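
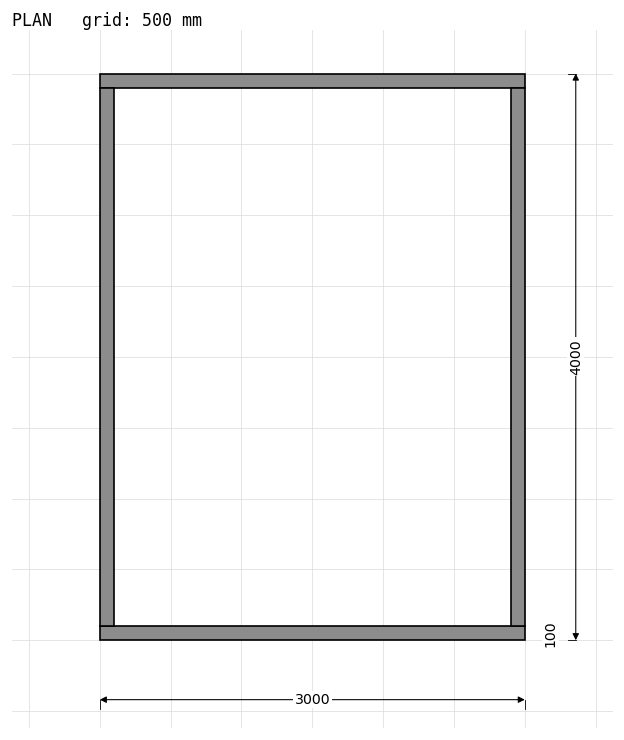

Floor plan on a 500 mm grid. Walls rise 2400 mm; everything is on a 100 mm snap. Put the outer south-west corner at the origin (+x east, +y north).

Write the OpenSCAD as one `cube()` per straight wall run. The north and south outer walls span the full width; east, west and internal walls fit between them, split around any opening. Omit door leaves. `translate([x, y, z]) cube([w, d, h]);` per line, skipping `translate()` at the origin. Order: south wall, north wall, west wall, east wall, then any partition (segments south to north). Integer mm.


cube([3000, 100, 2400]);
translate([0, 3900, 0]) cube([3000, 100, 2400]);
translate([0, 100, 0]) cube([100, 3800, 2400]);
translate([2900, 100, 0]) cube([100, 3800, 2400]);


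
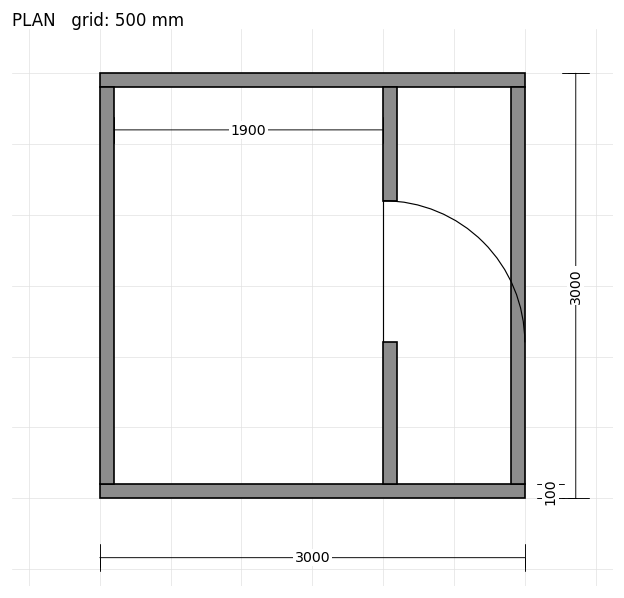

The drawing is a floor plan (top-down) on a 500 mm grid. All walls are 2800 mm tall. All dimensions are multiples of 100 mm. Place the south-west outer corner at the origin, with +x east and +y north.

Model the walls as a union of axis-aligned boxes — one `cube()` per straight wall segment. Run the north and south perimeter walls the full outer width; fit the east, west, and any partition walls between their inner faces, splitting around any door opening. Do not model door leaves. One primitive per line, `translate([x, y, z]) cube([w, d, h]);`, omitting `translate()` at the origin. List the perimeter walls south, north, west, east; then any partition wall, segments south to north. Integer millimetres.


cube([3000, 100, 2800]);
translate([0, 2900, 0]) cube([3000, 100, 2800]);
translate([0, 100, 0]) cube([100, 2800, 2800]);
translate([2900, 100, 0]) cube([100, 2800, 2800]);
translate([2000, 100, 0]) cube([100, 1000, 2800]);
translate([2000, 2100, 0]) cube([100, 800, 2800]);


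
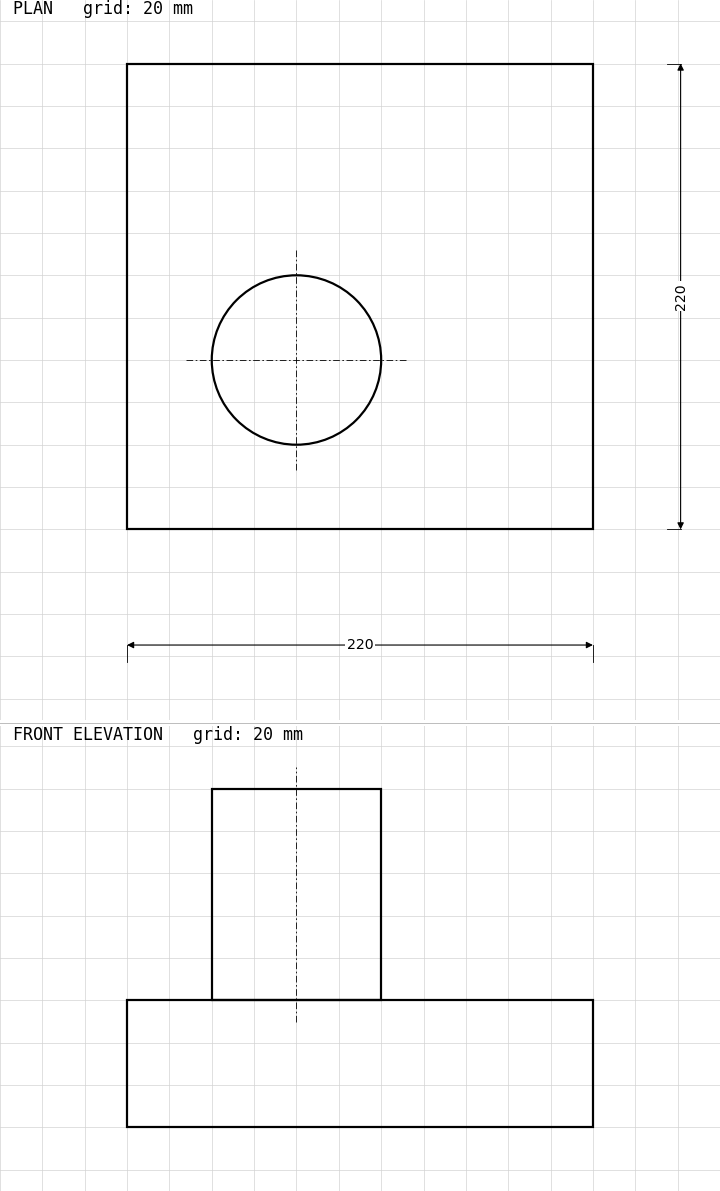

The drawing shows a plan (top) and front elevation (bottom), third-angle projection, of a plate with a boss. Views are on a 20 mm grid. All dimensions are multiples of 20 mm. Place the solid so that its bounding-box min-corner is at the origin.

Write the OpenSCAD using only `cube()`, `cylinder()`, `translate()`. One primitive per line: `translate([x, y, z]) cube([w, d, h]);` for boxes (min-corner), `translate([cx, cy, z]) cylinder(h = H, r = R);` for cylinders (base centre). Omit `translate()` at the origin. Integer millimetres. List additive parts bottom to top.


cube([220, 220, 60]);
translate([80, 80, 60]) cylinder(h = 100, r = 40);


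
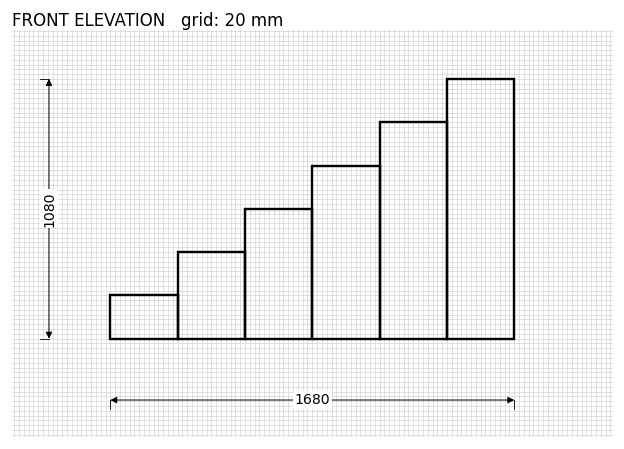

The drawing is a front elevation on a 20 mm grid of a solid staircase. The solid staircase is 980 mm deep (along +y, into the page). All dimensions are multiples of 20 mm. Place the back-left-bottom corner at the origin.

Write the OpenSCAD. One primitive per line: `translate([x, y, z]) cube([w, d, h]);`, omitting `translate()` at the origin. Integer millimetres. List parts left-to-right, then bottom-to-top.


cube([280, 980, 180]);
translate([280, 0, 0]) cube([280, 980, 360]);
translate([560, 0, 0]) cube([280, 980, 540]);
translate([840, 0, 0]) cube([280, 980, 720]);
translate([1120, 0, 0]) cube([280, 980, 900]);
translate([1400, 0, 0]) cube([280, 980, 1080]);


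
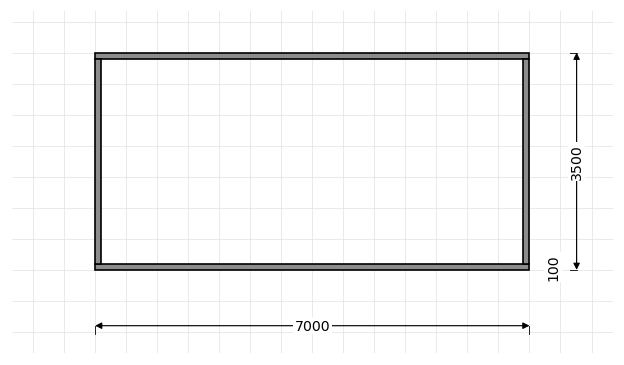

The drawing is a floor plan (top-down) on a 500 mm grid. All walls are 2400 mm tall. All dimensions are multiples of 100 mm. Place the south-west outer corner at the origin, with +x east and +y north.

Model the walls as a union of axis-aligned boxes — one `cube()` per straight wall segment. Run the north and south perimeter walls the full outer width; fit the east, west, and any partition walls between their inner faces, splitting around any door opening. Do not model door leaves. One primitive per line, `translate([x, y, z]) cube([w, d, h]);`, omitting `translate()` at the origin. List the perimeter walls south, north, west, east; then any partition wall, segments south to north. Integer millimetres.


cube([7000, 100, 2400]);
translate([0, 3400, 0]) cube([7000, 100, 2400]);
translate([0, 100, 0]) cube([100, 3300, 2400]);
translate([6900, 100, 0]) cube([100, 3300, 2400]);


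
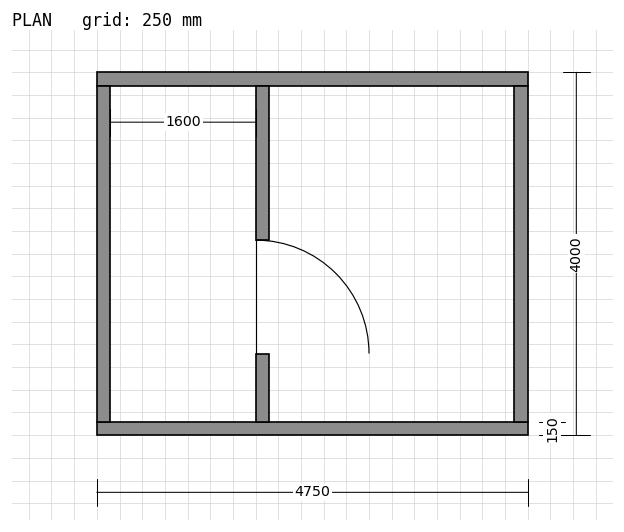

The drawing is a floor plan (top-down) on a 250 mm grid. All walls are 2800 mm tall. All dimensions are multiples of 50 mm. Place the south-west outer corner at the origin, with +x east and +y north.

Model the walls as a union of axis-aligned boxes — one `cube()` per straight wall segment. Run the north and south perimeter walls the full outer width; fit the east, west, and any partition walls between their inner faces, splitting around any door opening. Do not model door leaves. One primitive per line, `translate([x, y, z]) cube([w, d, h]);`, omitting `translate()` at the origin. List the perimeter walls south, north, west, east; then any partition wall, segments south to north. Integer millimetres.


cube([4750, 150, 2800]);
translate([0, 3850, 0]) cube([4750, 150, 2800]);
translate([0, 150, 0]) cube([150, 3700, 2800]);
translate([4600, 150, 0]) cube([150, 3700, 2800]);
translate([1750, 150, 0]) cube([150, 750, 2800]);
translate([1750, 2150, 0]) cube([150, 1700, 2800]);


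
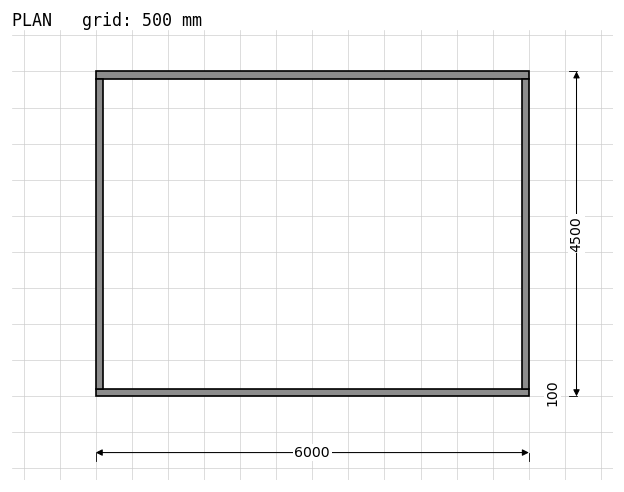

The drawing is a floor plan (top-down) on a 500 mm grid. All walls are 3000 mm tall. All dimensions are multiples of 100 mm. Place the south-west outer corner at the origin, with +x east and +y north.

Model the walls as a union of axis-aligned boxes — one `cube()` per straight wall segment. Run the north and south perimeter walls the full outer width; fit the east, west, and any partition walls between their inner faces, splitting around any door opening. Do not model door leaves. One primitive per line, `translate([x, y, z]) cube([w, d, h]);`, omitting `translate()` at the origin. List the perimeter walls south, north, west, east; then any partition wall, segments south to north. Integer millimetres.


cube([6000, 100, 3000]);
translate([0, 4400, 0]) cube([6000, 100, 3000]);
translate([0, 100, 0]) cube([100, 4300, 3000]);
translate([5900, 100, 0]) cube([100, 4300, 3000]);


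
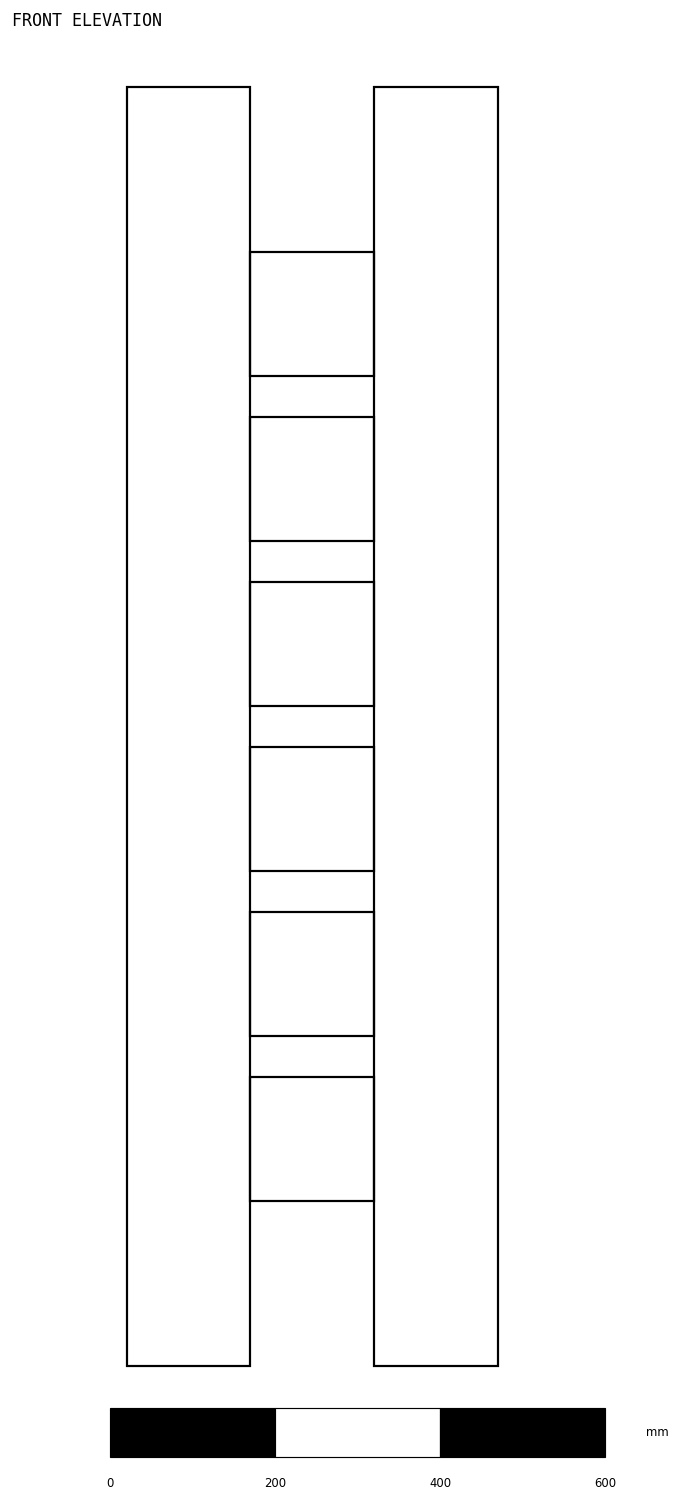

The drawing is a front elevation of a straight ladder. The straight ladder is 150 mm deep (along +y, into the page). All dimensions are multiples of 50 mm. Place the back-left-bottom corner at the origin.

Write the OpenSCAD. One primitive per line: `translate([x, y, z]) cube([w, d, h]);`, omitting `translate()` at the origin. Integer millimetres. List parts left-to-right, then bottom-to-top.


cube([150, 150, 1550]);
translate([150, 0, 200]) cube([150, 150, 150]);
translate([150, 0, 400]) cube([150, 150, 150]);
translate([150, 0, 600]) cube([150, 150, 150]);
translate([150, 0, 800]) cube([150, 150, 150]);
translate([150, 0, 1000]) cube([150, 150, 150]);
translate([150, 0, 1200]) cube([150, 150, 150]);
translate([300, 0, 0]) cube([150, 150, 1550]);


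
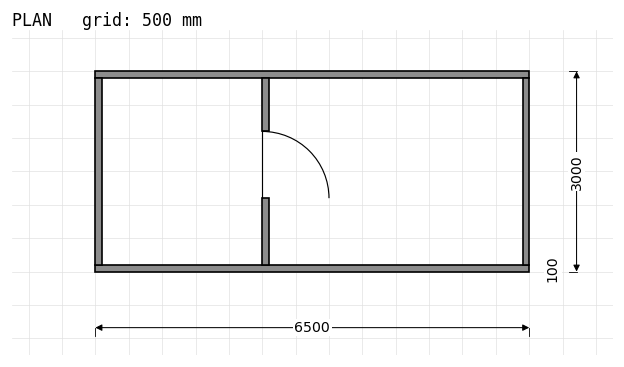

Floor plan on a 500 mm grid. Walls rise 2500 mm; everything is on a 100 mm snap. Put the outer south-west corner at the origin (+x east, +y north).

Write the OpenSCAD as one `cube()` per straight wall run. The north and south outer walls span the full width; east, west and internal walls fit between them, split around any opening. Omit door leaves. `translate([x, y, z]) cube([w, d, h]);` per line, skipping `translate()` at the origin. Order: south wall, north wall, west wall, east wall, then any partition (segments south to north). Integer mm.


cube([6500, 100, 2500]);
translate([0, 2900, 0]) cube([6500, 100, 2500]);
translate([0, 100, 0]) cube([100, 2800, 2500]);
translate([6400, 100, 0]) cube([100, 2800, 2500]);
translate([2500, 100, 0]) cube([100, 1000, 2500]);
translate([2500, 2100, 0]) cube([100, 800, 2500]);


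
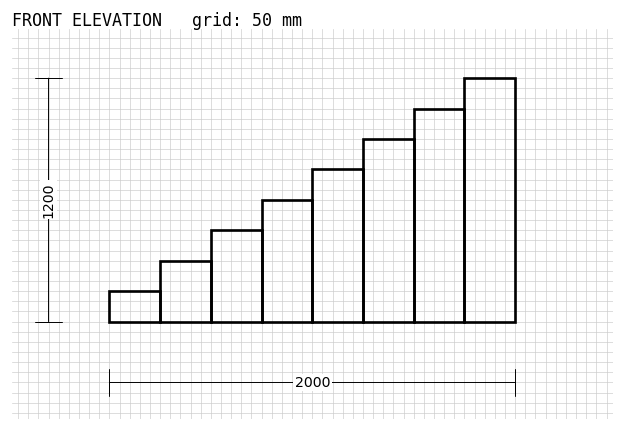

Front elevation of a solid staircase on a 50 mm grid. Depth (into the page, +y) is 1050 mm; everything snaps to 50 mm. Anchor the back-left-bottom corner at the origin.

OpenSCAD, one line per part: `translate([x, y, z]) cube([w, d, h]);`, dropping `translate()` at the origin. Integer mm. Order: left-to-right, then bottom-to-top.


cube([250, 1050, 150]);
translate([250, 0, 0]) cube([250, 1050, 300]);
translate([500, 0, 0]) cube([250, 1050, 450]);
translate([750, 0, 0]) cube([250, 1050, 600]);
translate([1000, 0, 0]) cube([250, 1050, 750]);
translate([1250, 0, 0]) cube([250, 1050, 900]);
translate([1500, 0, 0]) cube([250, 1050, 1050]);
translate([1750, 0, 0]) cube([250, 1050, 1200]);


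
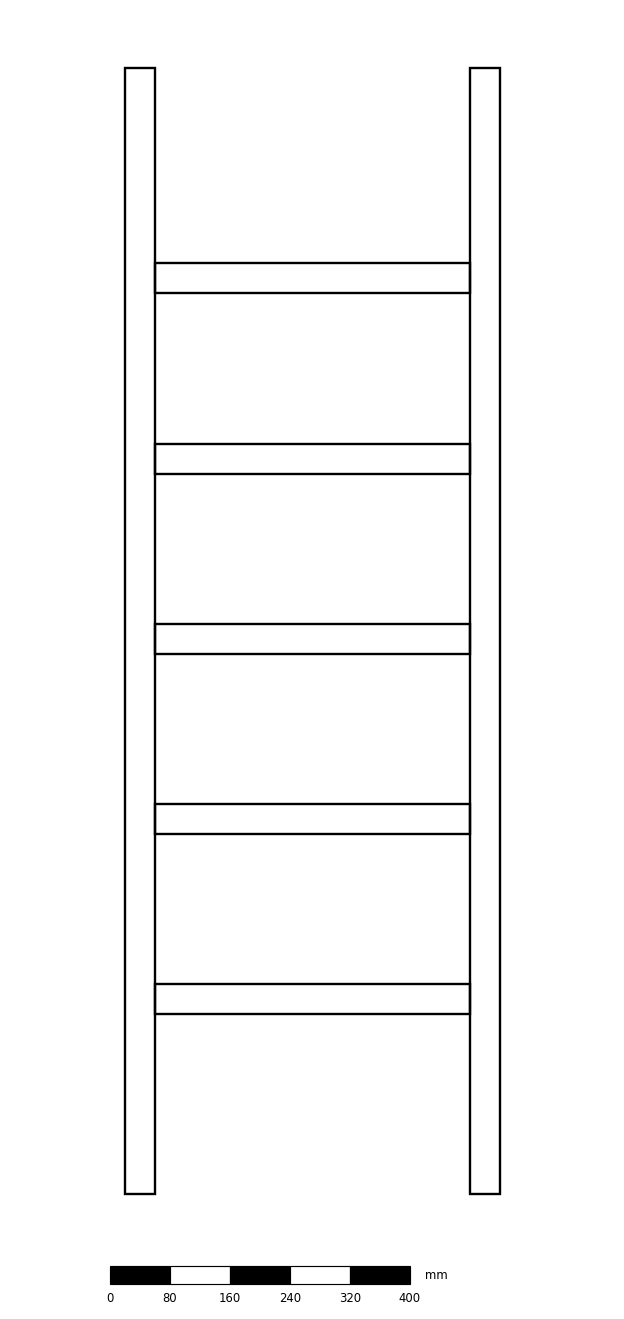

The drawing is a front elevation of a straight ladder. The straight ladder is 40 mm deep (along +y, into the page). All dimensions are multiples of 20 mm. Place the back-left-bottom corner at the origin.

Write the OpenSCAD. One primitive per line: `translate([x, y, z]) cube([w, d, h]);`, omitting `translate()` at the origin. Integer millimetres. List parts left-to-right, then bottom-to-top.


cube([40, 40, 1500]);
translate([40, 0, 240]) cube([420, 40, 40]);
translate([40, 0, 480]) cube([420, 40, 40]);
translate([40, 0, 720]) cube([420, 40, 40]);
translate([40, 0, 960]) cube([420, 40, 40]);
translate([40, 0, 1200]) cube([420, 40, 40]);
translate([460, 0, 0]) cube([40, 40, 1500]);


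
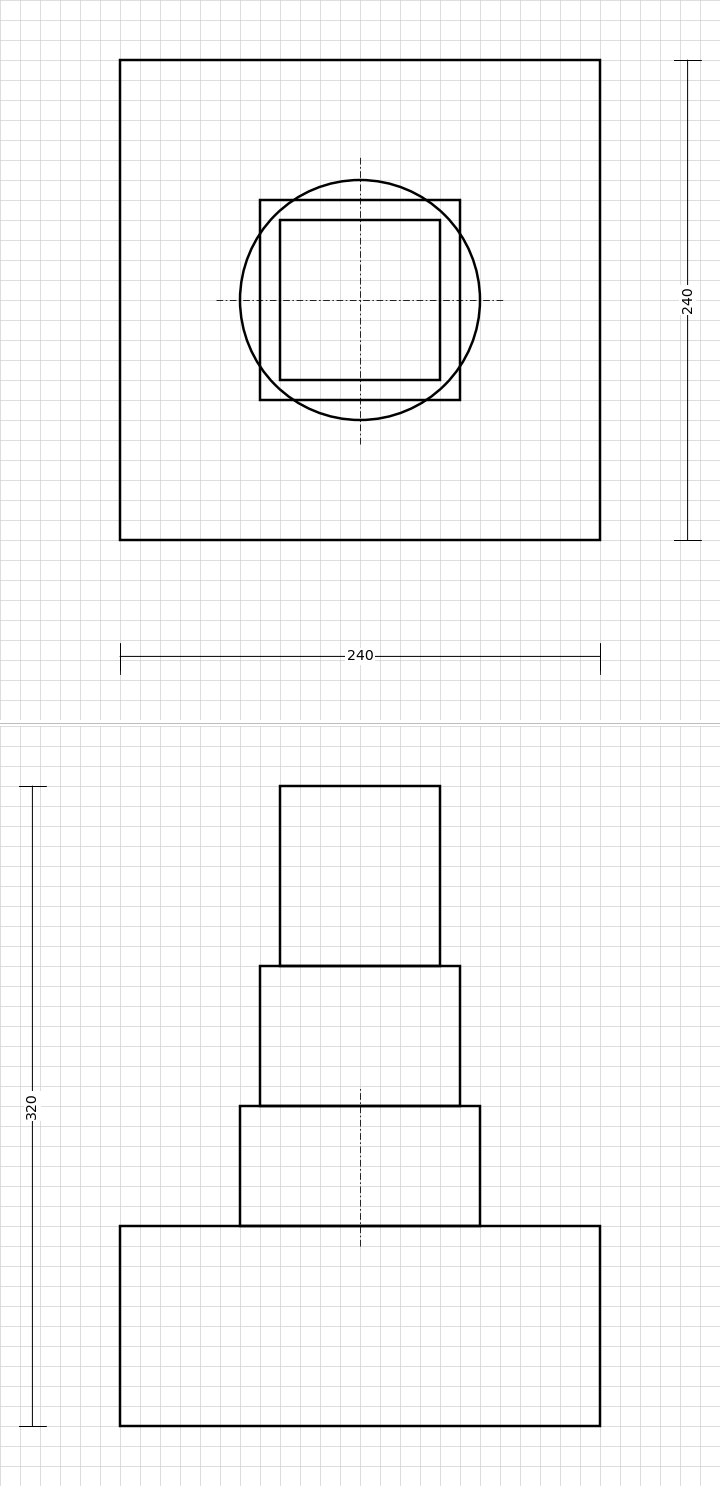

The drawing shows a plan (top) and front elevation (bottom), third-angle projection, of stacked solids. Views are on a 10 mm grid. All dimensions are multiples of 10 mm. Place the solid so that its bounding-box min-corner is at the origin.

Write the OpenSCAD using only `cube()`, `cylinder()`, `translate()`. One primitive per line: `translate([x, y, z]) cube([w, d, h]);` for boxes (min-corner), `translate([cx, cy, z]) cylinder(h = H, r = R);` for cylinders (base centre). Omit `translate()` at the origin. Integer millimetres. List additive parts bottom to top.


cube([240, 240, 100]);
translate([120, 120, 100]) cylinder(h = 60, r = 60);
translate([70, 70, 160]) cube([100, 100, 70]);
translate([80, 80, 230]) cube([80, 80, 90]);


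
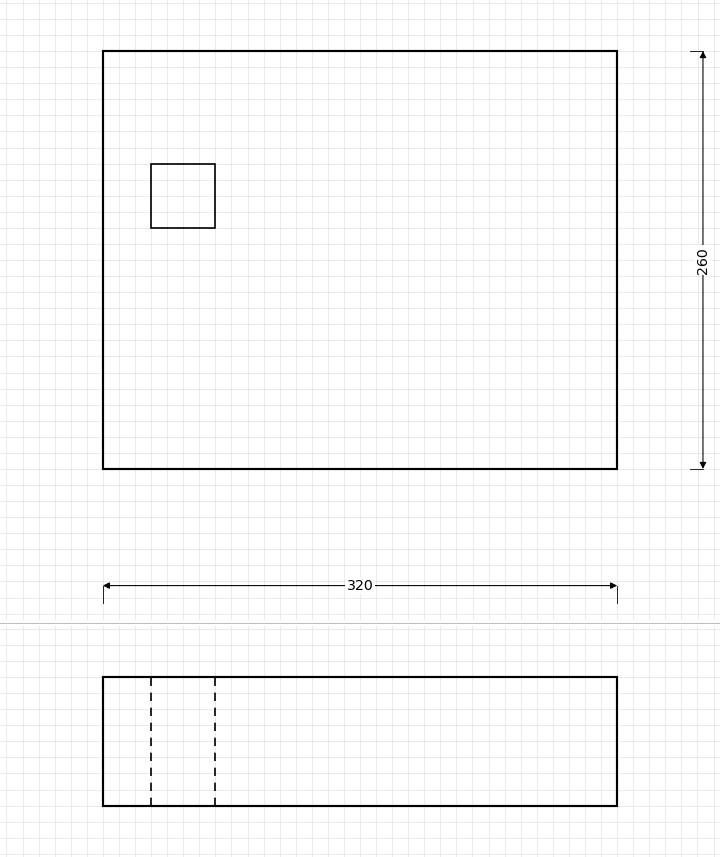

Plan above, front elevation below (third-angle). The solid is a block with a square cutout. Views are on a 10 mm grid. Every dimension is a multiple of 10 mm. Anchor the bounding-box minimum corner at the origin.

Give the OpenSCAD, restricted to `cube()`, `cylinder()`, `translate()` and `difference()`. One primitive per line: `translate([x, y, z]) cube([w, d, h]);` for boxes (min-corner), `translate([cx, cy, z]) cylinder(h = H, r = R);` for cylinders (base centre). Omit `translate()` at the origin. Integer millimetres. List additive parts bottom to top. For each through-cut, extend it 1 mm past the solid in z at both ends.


difference() {
  cube([320, 260, 80]);
  translate([30, 150, -1]) cube([40, 40, 82]);
}


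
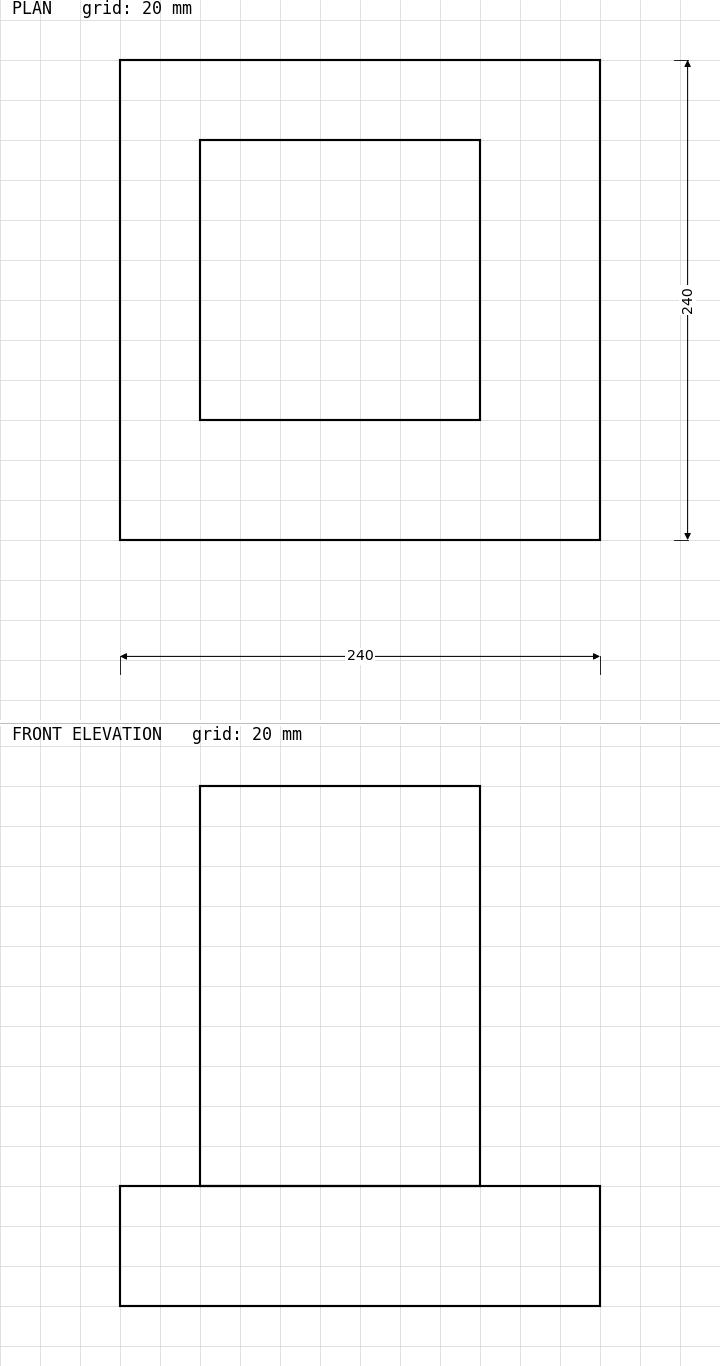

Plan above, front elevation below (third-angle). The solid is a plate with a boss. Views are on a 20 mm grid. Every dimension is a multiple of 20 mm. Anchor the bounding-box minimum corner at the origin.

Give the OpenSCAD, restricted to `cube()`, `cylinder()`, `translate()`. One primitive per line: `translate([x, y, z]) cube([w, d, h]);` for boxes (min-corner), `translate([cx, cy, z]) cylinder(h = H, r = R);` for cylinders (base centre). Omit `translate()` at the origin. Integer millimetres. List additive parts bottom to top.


cube([240, 240, 60]);
translate([40, 60, 60]) cube([140, 140, 200]);


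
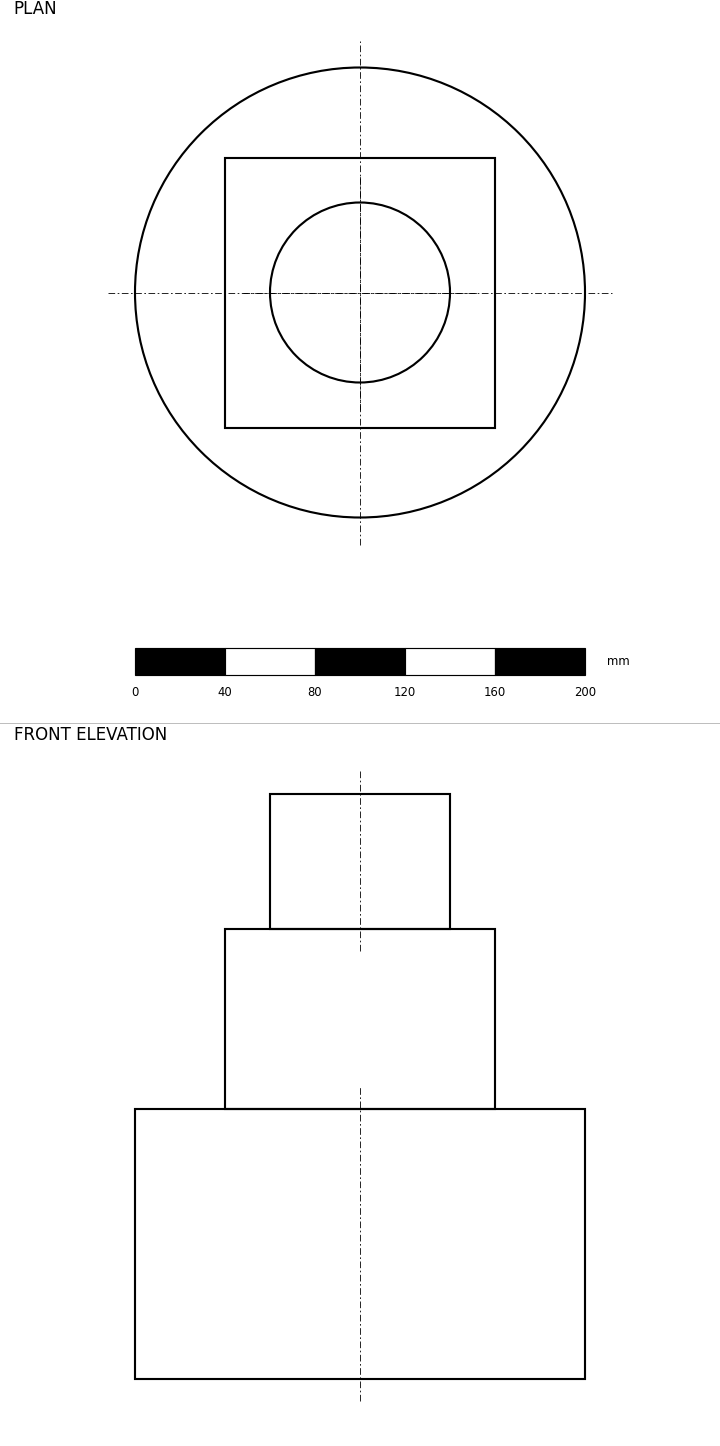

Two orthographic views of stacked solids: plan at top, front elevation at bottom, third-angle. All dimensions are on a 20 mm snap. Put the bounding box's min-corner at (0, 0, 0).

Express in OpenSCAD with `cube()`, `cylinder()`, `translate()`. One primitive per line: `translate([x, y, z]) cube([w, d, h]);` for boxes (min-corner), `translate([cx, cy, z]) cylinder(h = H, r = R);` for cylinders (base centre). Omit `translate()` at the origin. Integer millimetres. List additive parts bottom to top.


translate([100, 100, 0]) cylinder(h = 120, r = 100);
translate([40, 40, 120]) cube([120, 120, 80]);
translate([100, 100, 200]) cylinder(h = 60, r = 40);


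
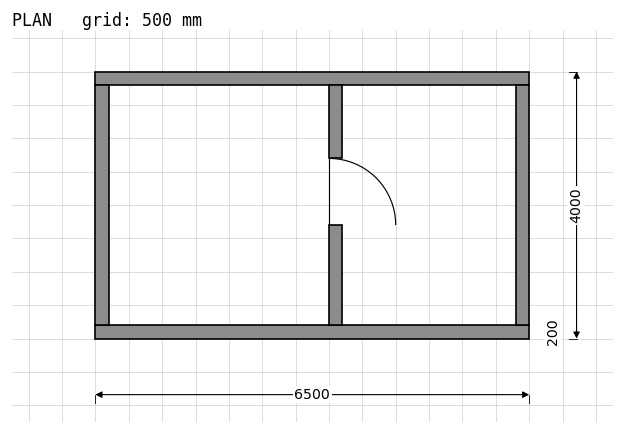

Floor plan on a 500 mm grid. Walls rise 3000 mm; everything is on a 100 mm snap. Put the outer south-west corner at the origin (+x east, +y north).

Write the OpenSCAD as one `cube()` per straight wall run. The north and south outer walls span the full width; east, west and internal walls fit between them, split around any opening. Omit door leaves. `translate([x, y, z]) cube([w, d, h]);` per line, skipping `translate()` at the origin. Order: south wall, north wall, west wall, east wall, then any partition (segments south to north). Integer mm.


cube([6500, 200, 3000]);
translate([0, 3800, 0]) cube([6500, 200, 3000]);
translate([0, 200, 0]) cube([200, 3600, 3000]);
translate([6300, 200, 0]) cube([200, 3600, 3000]);
translate([3500, 200, 0]) cube([200, 1500, 3000]);
translate([3500, 2700, 0]) cube([200, 1100, 3000]);


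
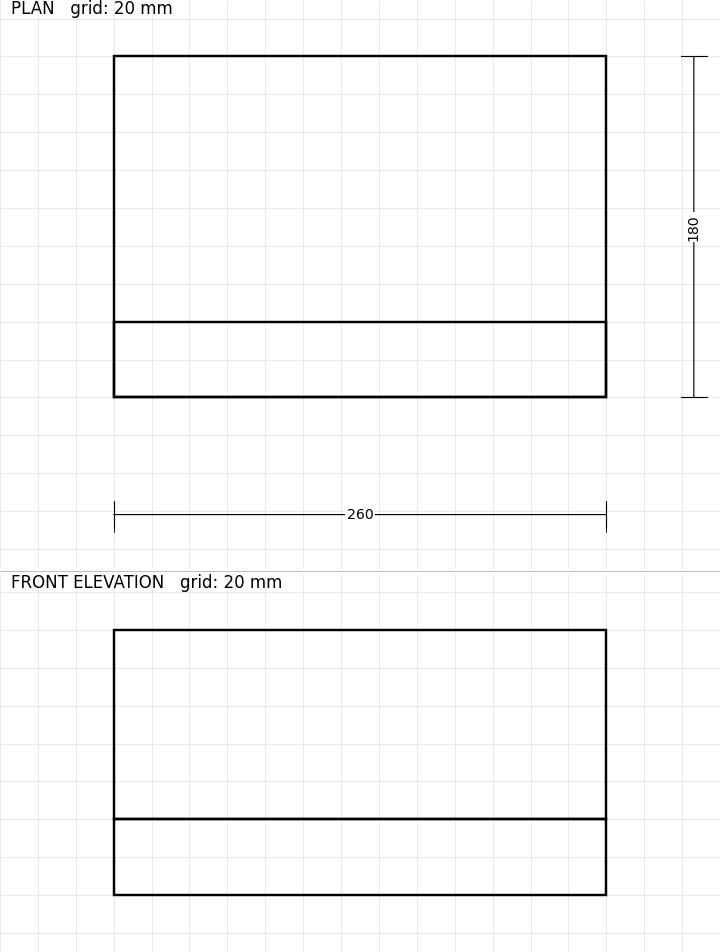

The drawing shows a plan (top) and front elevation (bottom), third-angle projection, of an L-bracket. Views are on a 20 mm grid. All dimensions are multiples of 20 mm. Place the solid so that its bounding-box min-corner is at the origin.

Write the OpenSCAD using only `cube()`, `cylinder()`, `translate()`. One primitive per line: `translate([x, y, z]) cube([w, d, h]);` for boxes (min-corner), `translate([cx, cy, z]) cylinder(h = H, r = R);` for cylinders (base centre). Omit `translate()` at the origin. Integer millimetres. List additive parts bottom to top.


cube([260, 180, 40]);
translate([0, 0, 40]) cube([260, 40, 100]);


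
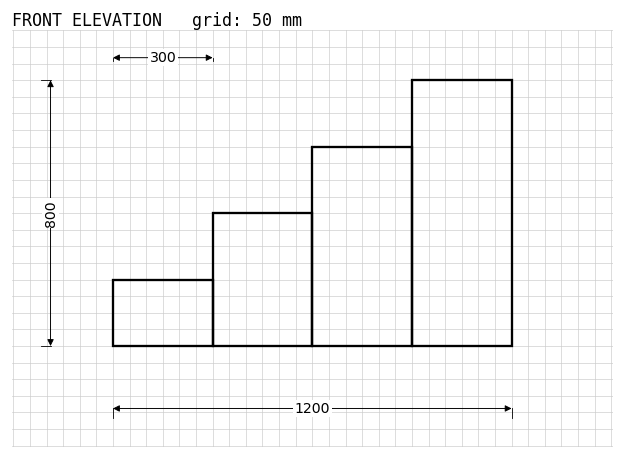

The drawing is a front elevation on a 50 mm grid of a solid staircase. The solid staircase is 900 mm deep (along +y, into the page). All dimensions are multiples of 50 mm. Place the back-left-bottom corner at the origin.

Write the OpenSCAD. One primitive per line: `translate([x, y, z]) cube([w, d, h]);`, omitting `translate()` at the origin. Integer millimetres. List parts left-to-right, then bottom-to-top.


cube([300, 900, 200]);
translate([300, 0, 0]) cube([300, 900, 400]);
translate([600, 0, 0]) cube([300, 900, 600]);
translate([900, 0, 0]) cube([300, 900, 800]);


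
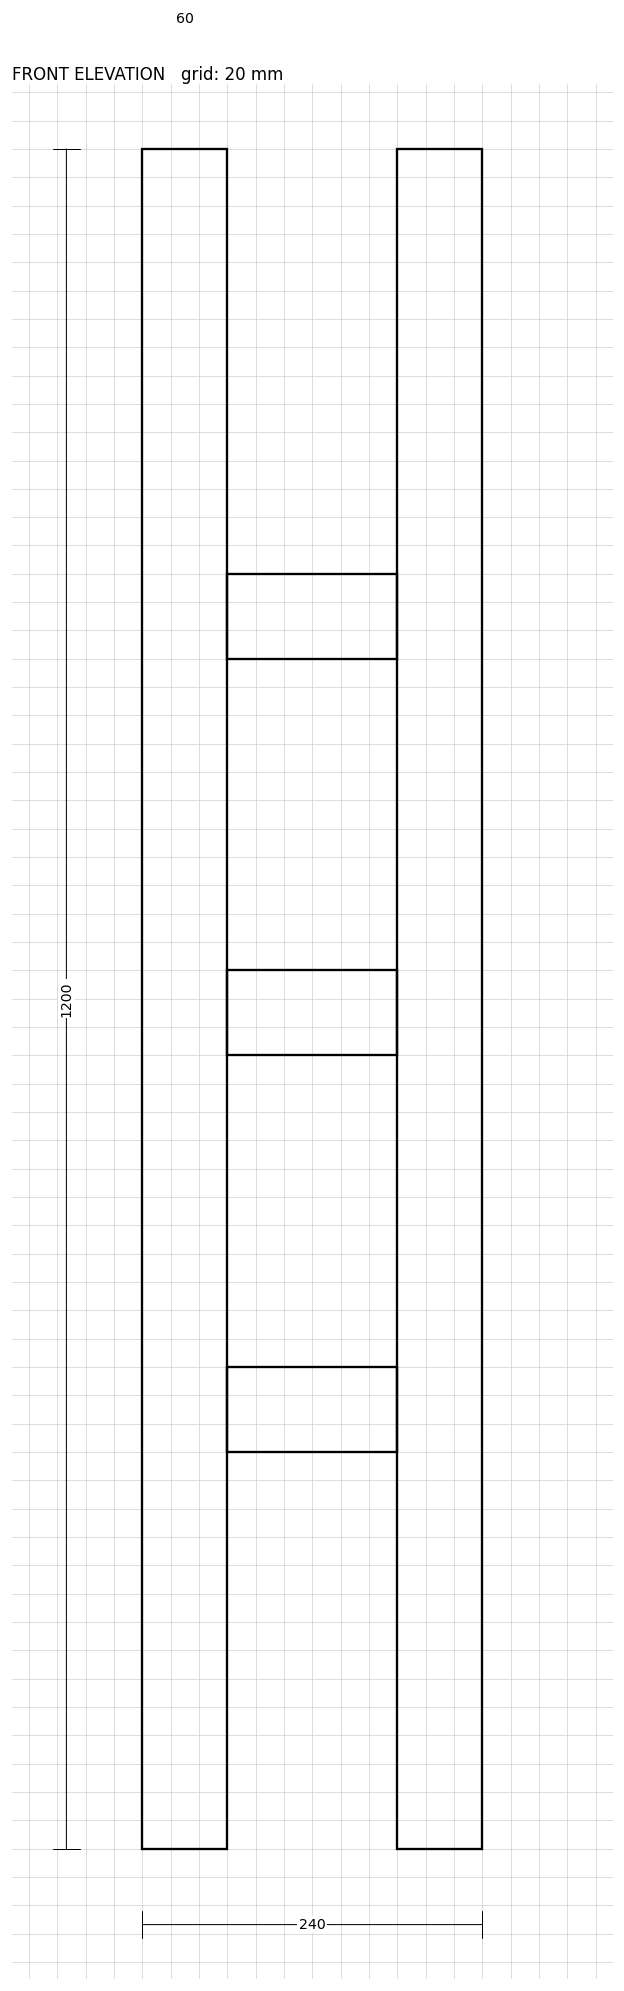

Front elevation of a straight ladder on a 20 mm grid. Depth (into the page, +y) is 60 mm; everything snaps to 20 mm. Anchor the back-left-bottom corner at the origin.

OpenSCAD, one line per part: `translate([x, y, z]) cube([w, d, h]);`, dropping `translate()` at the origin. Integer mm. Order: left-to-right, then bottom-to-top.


cube([60, 60, 1200]);
translate([60, 0, 280]) cube([120, 60, 60]);
translate([60, 0, 560]) cube([120, 60, 60]);
translate([60, 0, 840]) cube([120, 60, 60]);
translate([180, 0, 0]) cube([60, 60, 1200]);


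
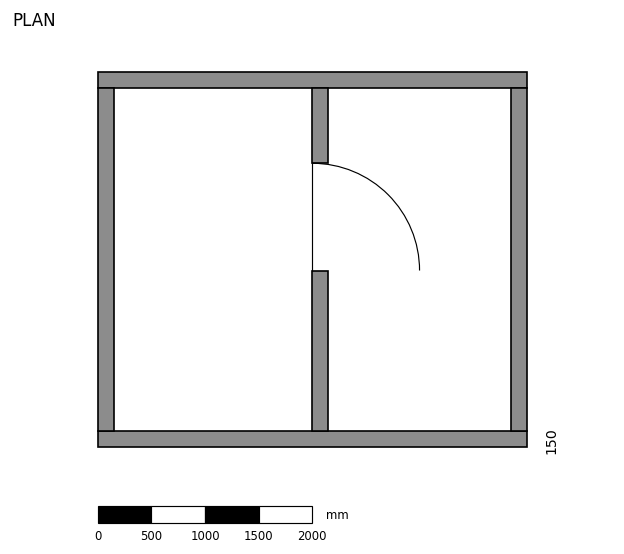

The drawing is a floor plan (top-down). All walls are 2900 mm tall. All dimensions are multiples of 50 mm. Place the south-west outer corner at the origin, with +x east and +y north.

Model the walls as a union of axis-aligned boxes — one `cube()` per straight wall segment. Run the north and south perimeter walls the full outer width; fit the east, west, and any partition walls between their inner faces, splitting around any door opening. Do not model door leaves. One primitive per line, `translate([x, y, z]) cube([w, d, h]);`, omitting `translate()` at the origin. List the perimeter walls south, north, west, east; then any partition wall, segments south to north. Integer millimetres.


cube([4000, 150, 2900]);
translate([0, 3350, 0]) cube([4000, 150, 2900]);
translate([0, 150, 0]) cube([150, 3200, 2900]);
translate([3850, 150, 0]) cube([150, 3200, 2900]);
translate([2000, 150, 0]) cube([150, 1500, 2900]);
translate([2000, 2650, 0]) cube([150, 700, 2900]);


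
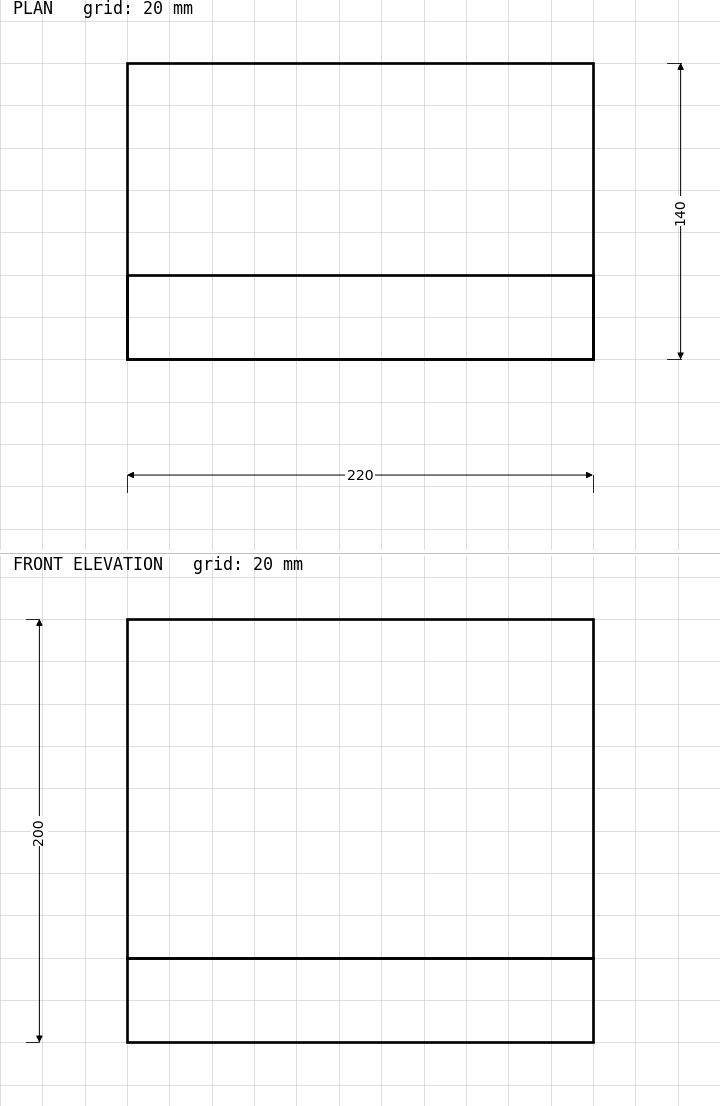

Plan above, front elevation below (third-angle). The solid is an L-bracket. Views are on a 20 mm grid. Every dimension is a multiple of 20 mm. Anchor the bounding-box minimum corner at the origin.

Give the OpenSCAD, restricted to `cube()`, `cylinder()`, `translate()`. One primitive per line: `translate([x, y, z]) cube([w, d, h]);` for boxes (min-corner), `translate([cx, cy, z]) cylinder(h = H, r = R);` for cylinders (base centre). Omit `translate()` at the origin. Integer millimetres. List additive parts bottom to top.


cube([220, 140, 40]);
translate([0, 0, 40]) cube([220, 40, 160]);


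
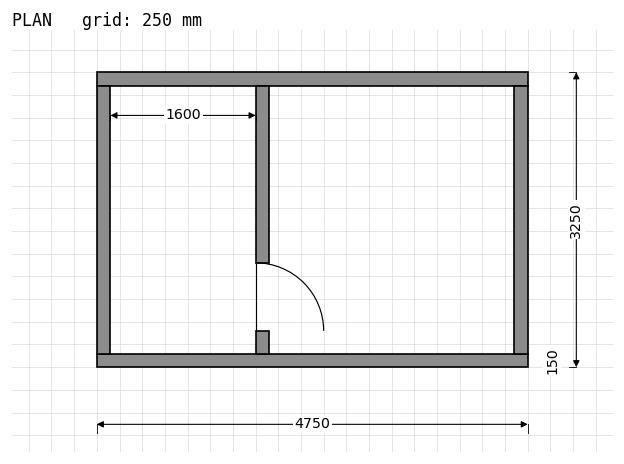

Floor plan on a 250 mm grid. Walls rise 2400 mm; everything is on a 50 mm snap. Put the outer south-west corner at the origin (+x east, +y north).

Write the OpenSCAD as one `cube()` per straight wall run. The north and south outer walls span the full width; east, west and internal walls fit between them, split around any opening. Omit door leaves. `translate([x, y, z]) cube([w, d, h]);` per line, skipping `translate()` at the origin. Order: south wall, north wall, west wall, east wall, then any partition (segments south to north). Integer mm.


cube([4750, 150, 2400]);
translate([0, 3100, 0]) cube([4750, 150, 2400]);
translate([0, 150, 0]) cube([150, 2950, 2400]);
translate([4600, 150, 0]) cube([150, 2950, 2400]);
translate([1750, 150, 0]) cube([150, 250, 2400]);
translate([1750, 1150, 0]) cube([150, 1950, 2400]);


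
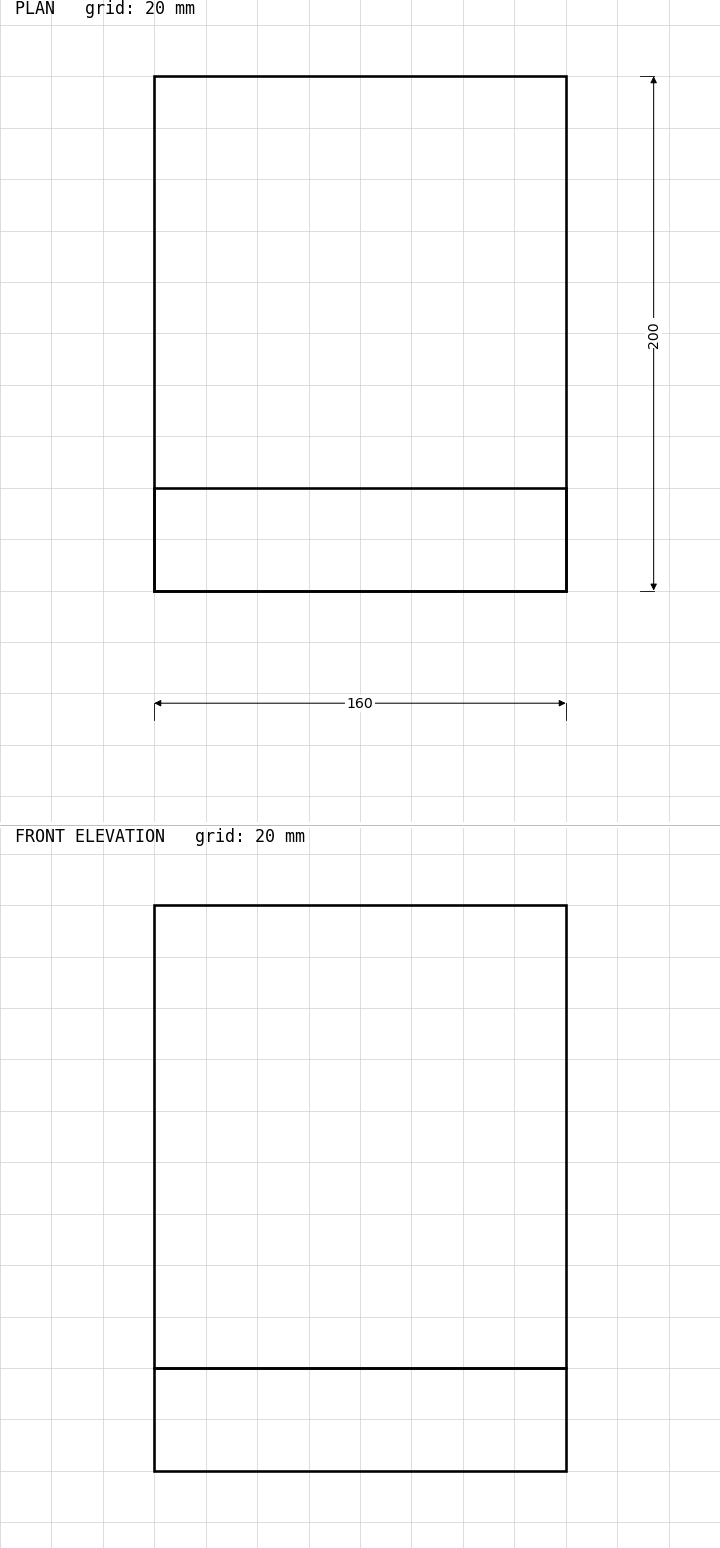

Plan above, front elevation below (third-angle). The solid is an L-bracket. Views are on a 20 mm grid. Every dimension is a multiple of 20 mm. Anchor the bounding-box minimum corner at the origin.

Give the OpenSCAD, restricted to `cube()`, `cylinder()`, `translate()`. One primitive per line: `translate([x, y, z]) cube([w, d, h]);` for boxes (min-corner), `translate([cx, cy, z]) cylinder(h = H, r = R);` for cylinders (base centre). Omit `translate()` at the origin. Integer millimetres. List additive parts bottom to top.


cube([160, 200, 40]);
translate([0, 0, 40]) cube([160, 40, 180]);


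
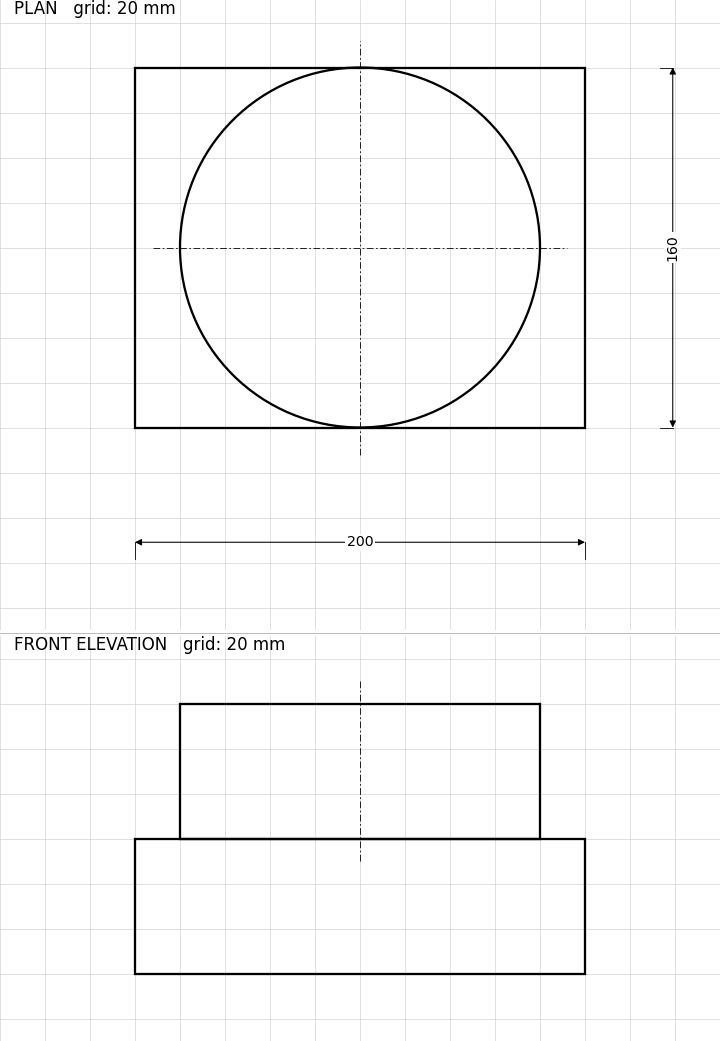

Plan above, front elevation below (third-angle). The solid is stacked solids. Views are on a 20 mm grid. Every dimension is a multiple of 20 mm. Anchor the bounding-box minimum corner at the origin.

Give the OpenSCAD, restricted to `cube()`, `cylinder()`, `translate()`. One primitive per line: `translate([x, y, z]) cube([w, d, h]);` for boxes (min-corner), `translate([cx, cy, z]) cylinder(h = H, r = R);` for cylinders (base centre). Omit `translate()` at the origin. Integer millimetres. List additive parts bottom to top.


cube([200, 160, 60]);
translate([100, 80, 60]) cylinder(h = 60, r = 80);


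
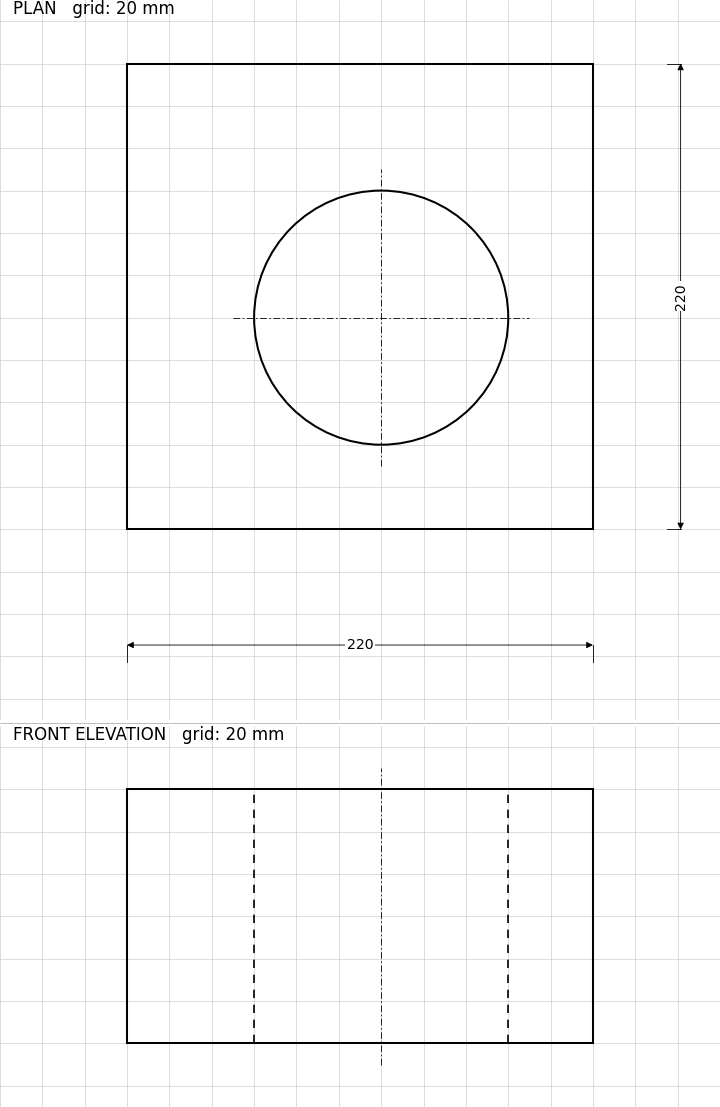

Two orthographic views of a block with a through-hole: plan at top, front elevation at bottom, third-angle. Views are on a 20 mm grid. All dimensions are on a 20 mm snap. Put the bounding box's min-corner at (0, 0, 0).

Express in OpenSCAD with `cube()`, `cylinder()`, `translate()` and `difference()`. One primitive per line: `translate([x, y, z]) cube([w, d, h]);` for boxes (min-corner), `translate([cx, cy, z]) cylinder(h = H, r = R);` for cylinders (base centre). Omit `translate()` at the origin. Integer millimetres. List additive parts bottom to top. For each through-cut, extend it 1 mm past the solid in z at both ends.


difference() {
  cube([220, 220, 120]);
  translate([120, 100, -1]) cylinder(h = 122, r = 60);
}


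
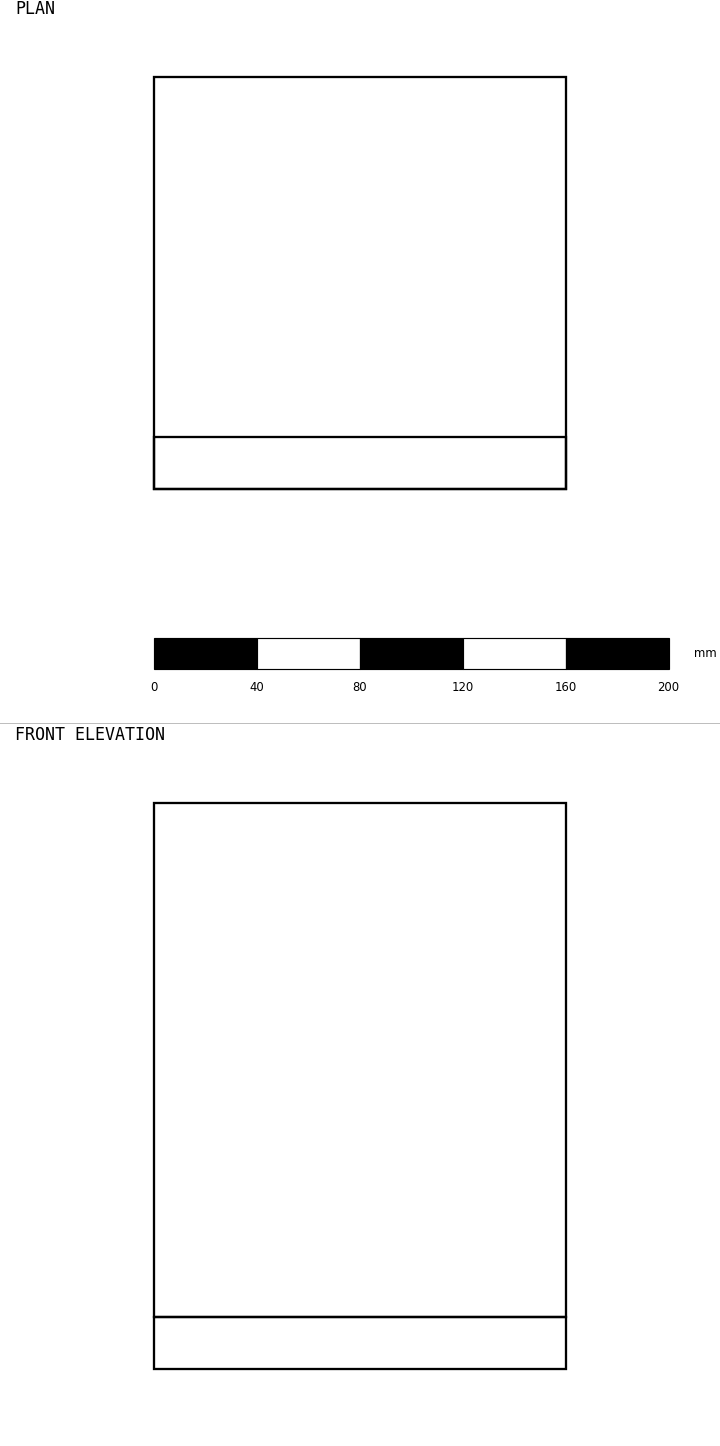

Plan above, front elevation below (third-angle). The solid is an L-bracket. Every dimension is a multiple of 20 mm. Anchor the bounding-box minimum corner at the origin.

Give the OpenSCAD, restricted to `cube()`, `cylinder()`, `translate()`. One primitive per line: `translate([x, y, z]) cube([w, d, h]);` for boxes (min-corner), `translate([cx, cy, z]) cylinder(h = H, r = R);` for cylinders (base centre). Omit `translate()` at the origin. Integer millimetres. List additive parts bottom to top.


cube([160, 160, 20]);
translate([0, 0, 20]) cube([160, 20, 200]);


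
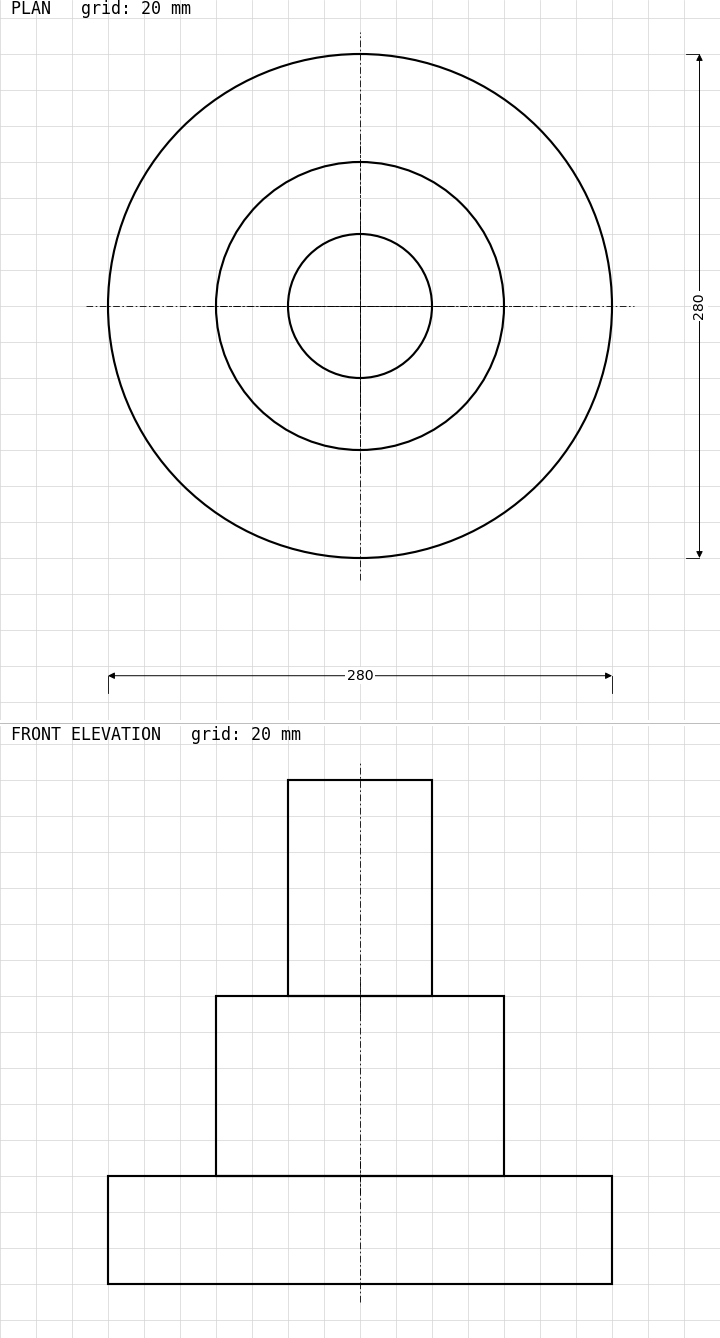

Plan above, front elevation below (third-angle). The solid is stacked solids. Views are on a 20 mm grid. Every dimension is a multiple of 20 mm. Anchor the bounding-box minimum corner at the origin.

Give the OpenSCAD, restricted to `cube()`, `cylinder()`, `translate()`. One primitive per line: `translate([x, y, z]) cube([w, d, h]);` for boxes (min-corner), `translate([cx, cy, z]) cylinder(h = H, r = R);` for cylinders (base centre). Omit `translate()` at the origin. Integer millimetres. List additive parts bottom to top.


translate([140, 140, 0]) cylinder(h = 60, r = 140);
translate([140, 140, 60]) cylinder(h = 100, r = 80);
translate([140, 140, 160]) cylinder(h = 120, r = 40);


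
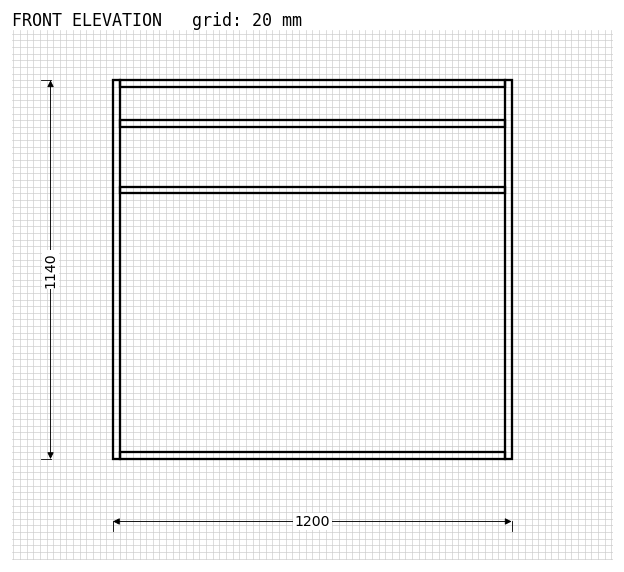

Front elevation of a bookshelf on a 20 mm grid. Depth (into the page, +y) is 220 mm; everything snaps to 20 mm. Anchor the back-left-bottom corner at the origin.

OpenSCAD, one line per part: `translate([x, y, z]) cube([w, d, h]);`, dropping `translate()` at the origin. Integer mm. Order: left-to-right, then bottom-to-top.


cube([20, 220, 1140]);
translate([20, 0, 0]) cube([1160, 220, 20]);
translate([20, 0, 800]) cube([1160, 220, 20]);
translate([20, 0, 1000]) cube([1160, 220, 20]);
translate([20, 0, 1120]) cube([1160, 220, 20]);
translate([1180, 0, 0]) cube([20, 220, 1140]);


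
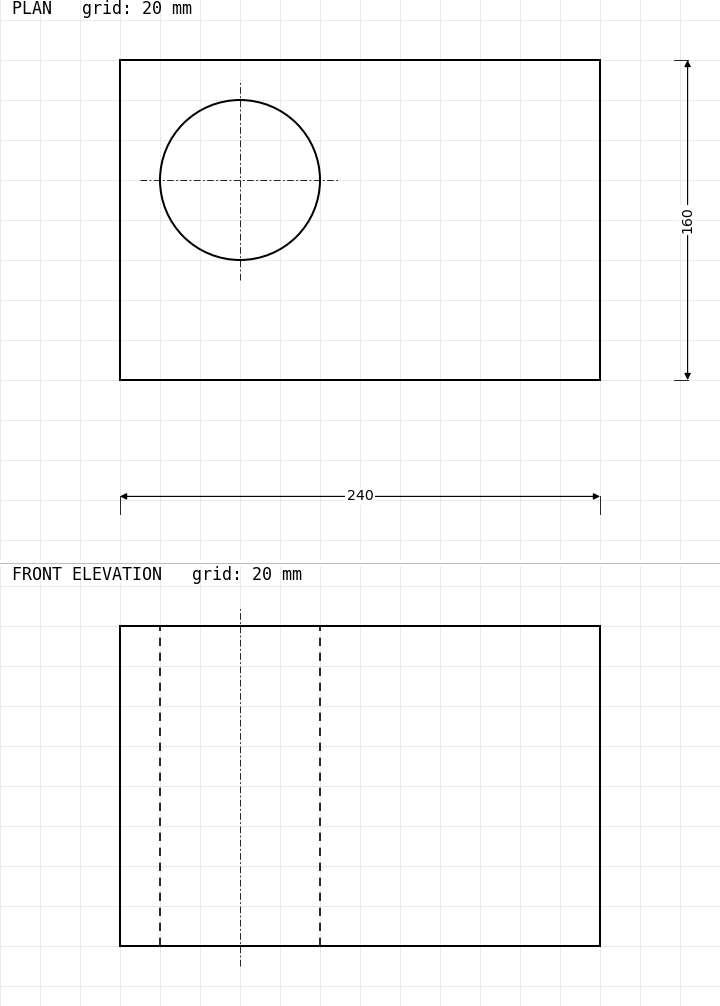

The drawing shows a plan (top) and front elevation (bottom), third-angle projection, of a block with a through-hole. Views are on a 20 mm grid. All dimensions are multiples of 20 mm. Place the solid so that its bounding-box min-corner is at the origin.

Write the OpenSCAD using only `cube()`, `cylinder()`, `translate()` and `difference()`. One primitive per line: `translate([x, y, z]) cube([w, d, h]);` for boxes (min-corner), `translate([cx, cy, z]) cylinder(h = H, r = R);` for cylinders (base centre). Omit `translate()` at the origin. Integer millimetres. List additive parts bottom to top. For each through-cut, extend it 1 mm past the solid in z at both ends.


difference() {
  cube([240, 160, 160]);
  translate([60, 100, -1]) cylinder(h = 162, r = 40);
}


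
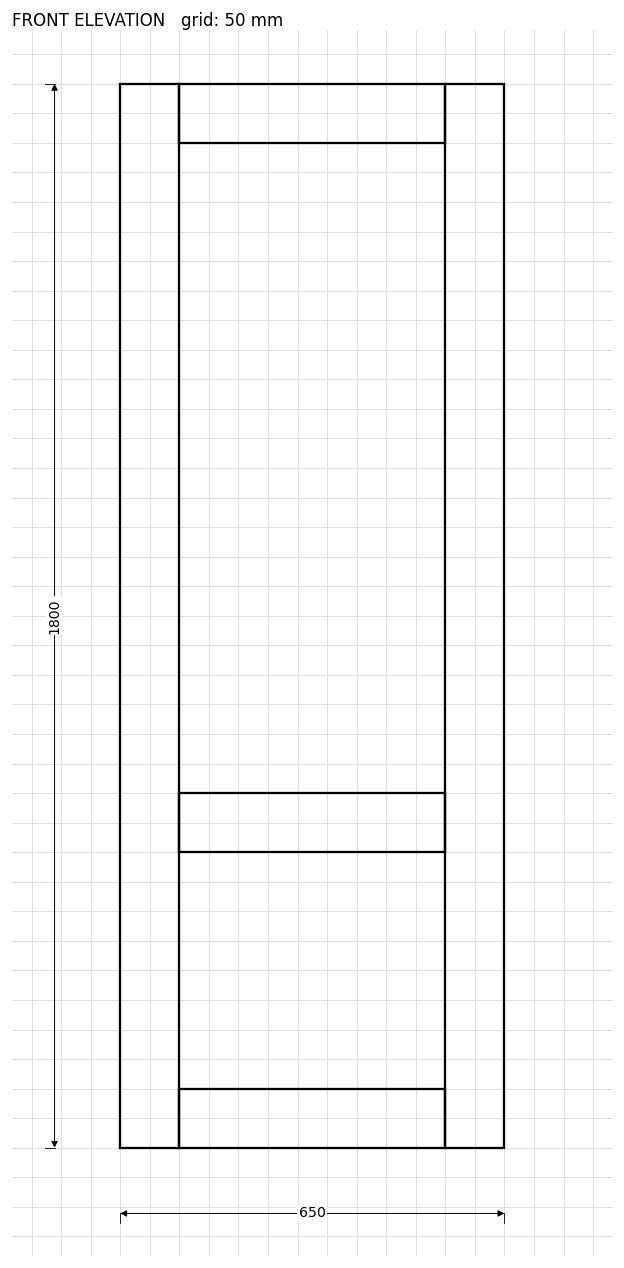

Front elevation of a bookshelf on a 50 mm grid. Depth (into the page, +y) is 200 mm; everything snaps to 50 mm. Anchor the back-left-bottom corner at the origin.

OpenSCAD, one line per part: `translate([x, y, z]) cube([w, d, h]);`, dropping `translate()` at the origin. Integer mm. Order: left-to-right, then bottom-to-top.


cube([100, 200, 1800]);
translate([100, 0, 0]) cube([450, 200, 100]);
translate([100, 0, 500]) cube([450, 200, 100]);
translate([100, 0, 1700]) cube([450, 200, 100]);
translate([550, 0, 0]) cube([100, 200, 1800]);


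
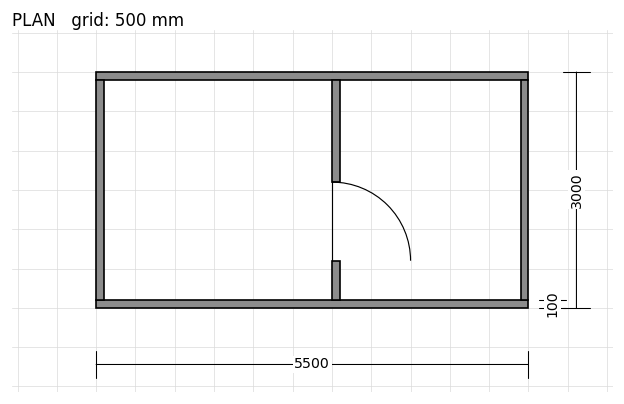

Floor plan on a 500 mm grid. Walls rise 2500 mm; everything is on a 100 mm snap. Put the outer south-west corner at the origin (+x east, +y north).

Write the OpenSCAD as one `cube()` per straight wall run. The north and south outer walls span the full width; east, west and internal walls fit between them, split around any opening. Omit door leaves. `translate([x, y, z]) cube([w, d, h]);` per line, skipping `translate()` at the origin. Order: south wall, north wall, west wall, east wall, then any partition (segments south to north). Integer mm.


cube([5500, 100, 2500]);
translate([0, 2900, 0]) cube([5500, 100, 2500]);
translate([0, 100, 0]) cube([100, 2800, 2500]);
translate([5400, 100, 0]) cube([100, 2800, 2500]);
translate([3000, 100, 0]) cube([100, 500, 2500]);
translate([3000, 1600, 0]) cube([100, 1300, 2500]);


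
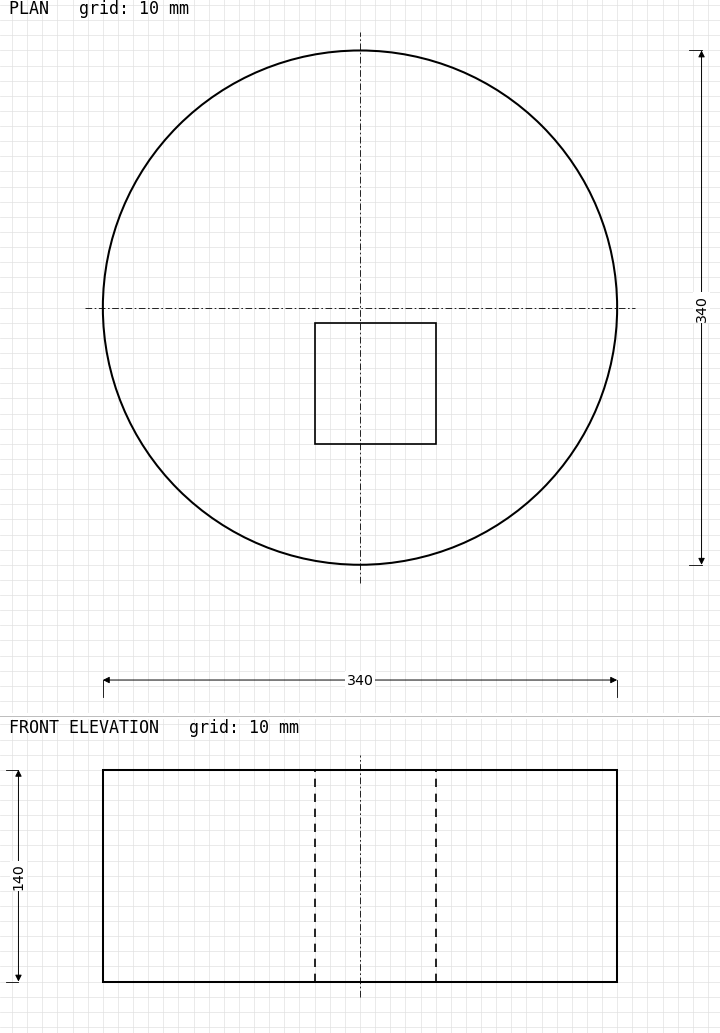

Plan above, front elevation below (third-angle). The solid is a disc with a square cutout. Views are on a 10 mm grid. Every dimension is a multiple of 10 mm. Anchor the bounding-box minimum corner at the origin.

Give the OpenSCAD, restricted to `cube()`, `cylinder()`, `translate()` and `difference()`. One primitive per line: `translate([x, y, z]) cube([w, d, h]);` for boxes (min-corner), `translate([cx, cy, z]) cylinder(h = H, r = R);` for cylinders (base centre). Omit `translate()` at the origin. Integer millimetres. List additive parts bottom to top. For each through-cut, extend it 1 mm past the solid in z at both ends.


difference() {
  translate([170, 170, 0]) cylinder(h = 140, r = 170);
  translate([140, 80, -1]) cube([80, 80, 142]);
}


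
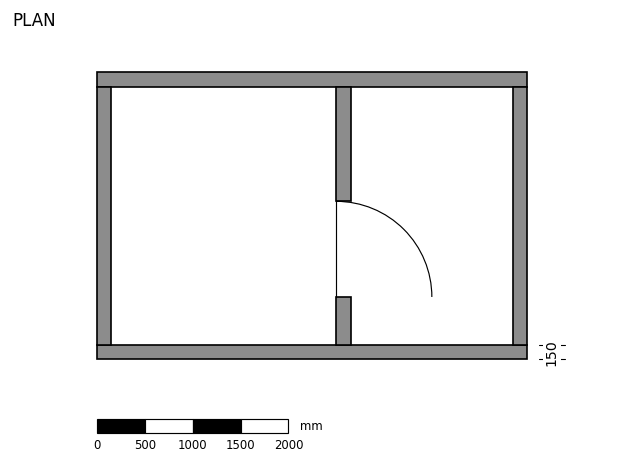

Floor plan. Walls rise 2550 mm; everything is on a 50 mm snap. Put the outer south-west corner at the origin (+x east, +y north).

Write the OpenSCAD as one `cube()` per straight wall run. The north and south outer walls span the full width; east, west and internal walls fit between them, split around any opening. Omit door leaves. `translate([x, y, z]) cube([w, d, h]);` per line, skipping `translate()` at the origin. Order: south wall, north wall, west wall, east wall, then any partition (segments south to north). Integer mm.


cube([4500, 150, 2550]);
translate([0, 2850, 0]) cube([4500, 150, 2550]);
translate([0, 150, 0]) cube([150, 2700, 2550]);
translate([4350, 150, 0]) cube([150, 2700, 2550]);
translate([2500, 150, 0]) cube([150, 500, 2550]);
translate([2500, 1650, 0]) cube([150, 1200, 2550]);


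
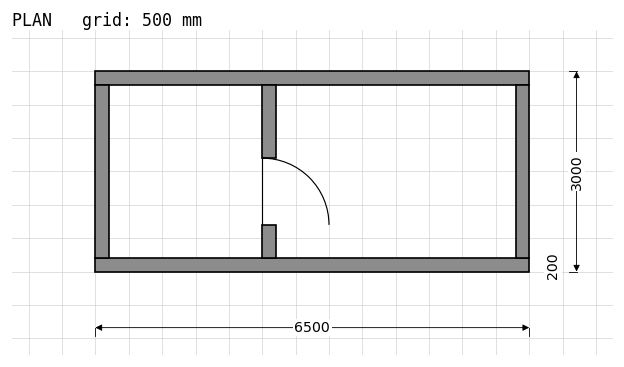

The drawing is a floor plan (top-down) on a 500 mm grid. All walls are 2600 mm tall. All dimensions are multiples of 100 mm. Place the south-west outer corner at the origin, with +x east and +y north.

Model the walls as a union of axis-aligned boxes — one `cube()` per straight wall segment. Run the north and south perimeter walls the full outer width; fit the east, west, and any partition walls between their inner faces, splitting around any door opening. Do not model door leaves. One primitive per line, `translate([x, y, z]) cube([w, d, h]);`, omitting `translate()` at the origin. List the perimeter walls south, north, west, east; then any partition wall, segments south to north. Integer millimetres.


cube([6500, 200, 2600]);
translate([0, 2800, 0]) cube([6500, 200, 2600]);
translate([0, 200, 0]) cube([200, 2600, 2600]);
translate([6300, 200, 0]) cube([200, 2600, 2600]);
translate([2500, 200, 0]) cube([200, 500, 2600]);
translate([2500, 1700, 0]) cube([200, 1100, 2600]);


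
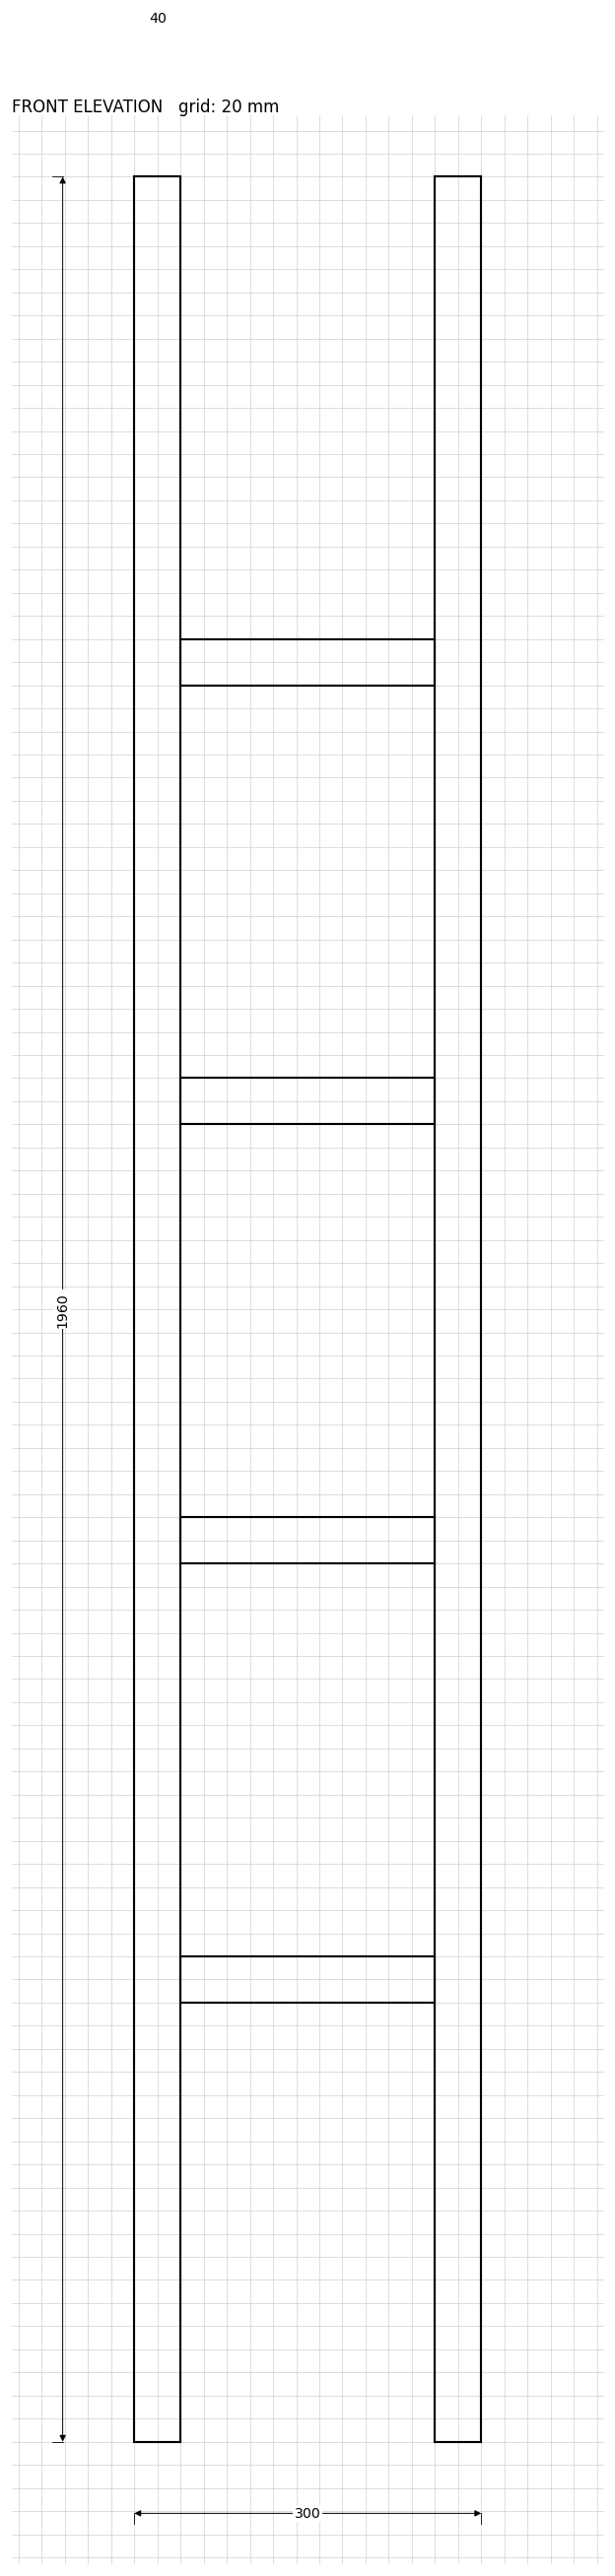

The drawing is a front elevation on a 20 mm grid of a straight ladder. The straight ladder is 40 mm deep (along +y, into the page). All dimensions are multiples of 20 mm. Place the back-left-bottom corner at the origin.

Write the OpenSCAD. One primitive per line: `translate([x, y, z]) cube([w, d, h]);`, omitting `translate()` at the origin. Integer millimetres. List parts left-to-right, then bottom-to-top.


cube([40, 40, 1960]);
translate([40, 0, 380]) cube([220, 40, 40]);
translate([40, 0, 760]) cube([220, 40, 40]);
translate([40, 0, 1140]) cube([220, 40, 40]);
translate([40, 0, 1520]) cube([220, 40, 40]);
translate([260, 0, 0]) cube([40, 40, 1960]);
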